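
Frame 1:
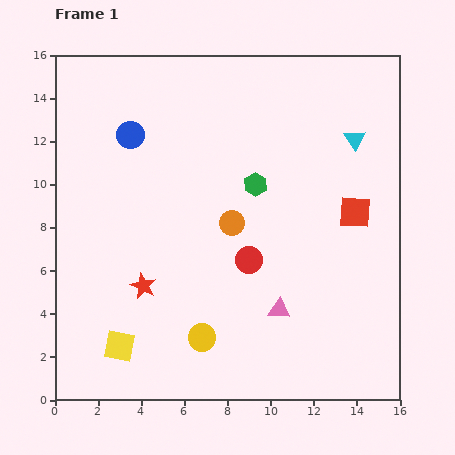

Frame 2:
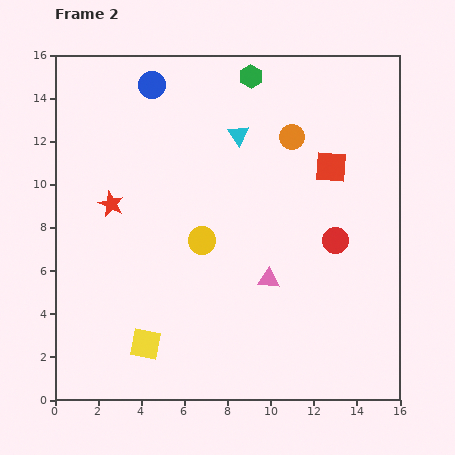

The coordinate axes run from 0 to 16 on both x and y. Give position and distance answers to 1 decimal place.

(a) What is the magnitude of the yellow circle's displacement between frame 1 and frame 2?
4.5

The yellow circle moved from (6.8, 2.9) to (6.8, 7.4), a distance of √(0.0² + 4.5²) ≈ 4.5.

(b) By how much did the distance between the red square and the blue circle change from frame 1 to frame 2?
-1.9

Distance in frame 1: 11.0. Distance in frame 2: 9.1.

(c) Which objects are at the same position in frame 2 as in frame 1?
none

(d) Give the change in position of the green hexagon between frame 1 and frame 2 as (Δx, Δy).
(-0.2, 5.0)

The green hexagon was at (9.3, 10.0) in frame 1 and (9.1, 15.0) in frame 2.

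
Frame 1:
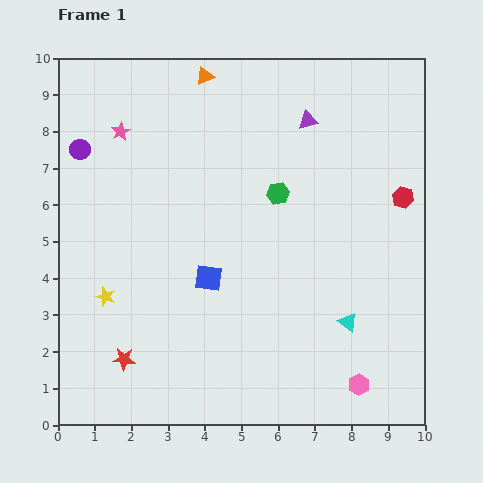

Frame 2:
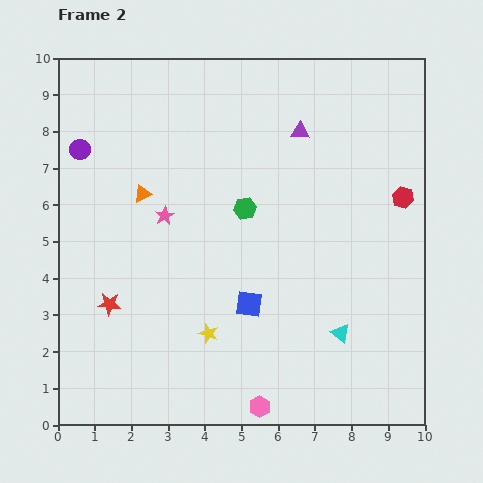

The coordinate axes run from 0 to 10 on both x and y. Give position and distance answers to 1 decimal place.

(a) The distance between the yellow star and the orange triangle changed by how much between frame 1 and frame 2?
-2.4

Distance in frame 1: 6.6. Distance in frame 2: 4.2.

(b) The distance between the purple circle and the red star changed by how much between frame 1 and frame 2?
-1.5

Distance in frame 1: 5.8. Distance in frame 2: 4.3.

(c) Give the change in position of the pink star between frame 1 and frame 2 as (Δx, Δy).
(1.2, -2.3)

The pink star was at (1.7, 8.0) in frame 1 and (2.9, 5.7) in frame 2.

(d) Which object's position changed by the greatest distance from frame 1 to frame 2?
the orange triangle

(moved 3.6; next 3.0)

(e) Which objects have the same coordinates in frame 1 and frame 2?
the red hexagon, the purple circle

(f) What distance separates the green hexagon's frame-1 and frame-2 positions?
1.0

The green hexagon moved from (6.0, 6.3) to (5.1, 5.9), a distance of √(0.9² + 0.4²) ≈ 1.0.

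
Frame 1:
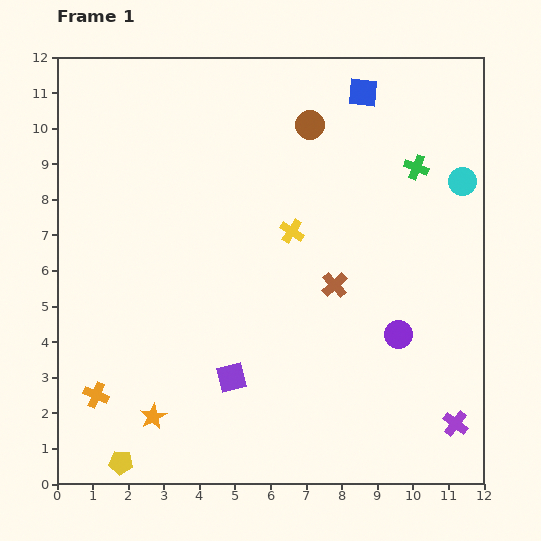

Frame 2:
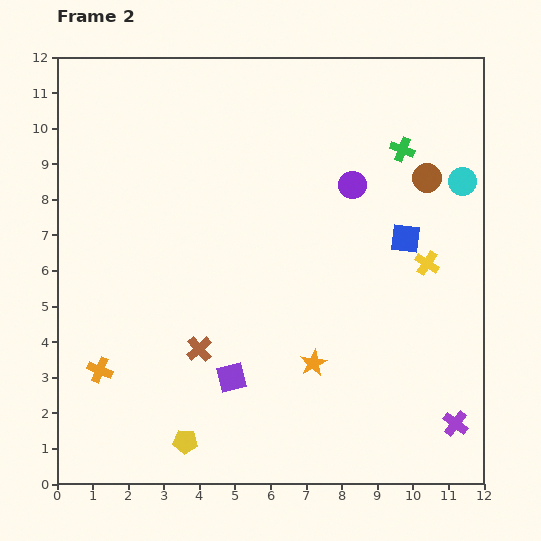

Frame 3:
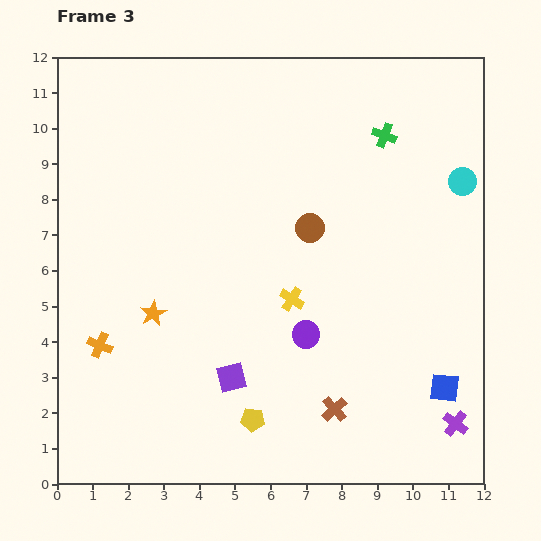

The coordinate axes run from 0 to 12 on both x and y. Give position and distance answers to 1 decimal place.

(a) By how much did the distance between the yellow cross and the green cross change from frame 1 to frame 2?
-0.6

Distance in frame 1: 3.9. Distance in frame 2: 3.3.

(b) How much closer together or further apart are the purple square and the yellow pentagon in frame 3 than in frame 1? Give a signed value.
-2.6

Distance in frame 1: 3.9. Distance in frame 3: 1.3.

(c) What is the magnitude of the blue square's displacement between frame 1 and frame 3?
8.6

The blue square moved from (8.6, 11.0) to (10.9, 2.7), a distance of √(2.3² + 8.3²) ≈ 8.6.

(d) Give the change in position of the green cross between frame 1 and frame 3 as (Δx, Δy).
(-0.9, 0.9)

The green cross was at (10.1, 8.9) in frame 1 and (9.2, 9.8) in frame 3.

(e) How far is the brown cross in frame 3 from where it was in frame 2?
4.2

The brown cross moved from (4.0, 3.8) to (7.8, 2.1), a distance of √(3.8² + 1.7²) ≈ 4.2.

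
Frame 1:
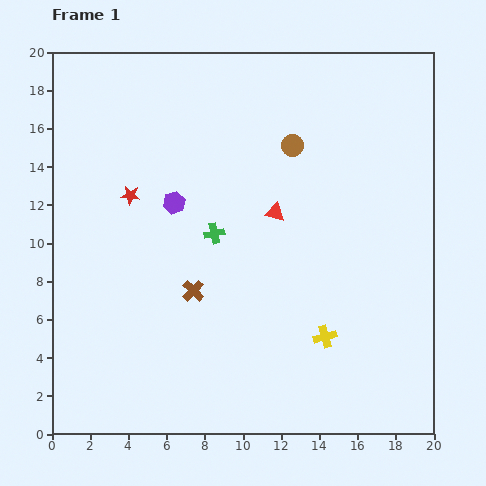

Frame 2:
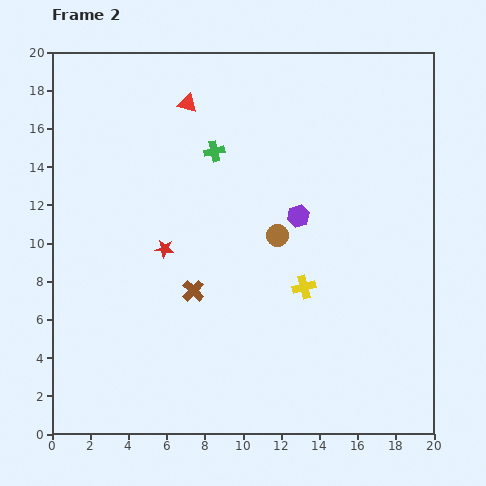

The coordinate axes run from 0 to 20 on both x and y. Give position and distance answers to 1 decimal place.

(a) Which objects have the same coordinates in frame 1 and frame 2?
the brown cross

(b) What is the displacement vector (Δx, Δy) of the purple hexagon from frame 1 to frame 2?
(6.5, -0.7)

The purple hexagon was at (6.4, 12.1) in frame 1 and (12.9, 11.4) in frame 2.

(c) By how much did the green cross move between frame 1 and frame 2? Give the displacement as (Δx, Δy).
(0.0, 4.3)

The green cross was at (8.5, 10.5) in frame 1 and (8.5, 14.8) in frame 2.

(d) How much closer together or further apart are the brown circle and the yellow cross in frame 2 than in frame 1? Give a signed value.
-7.1

Distance in frame 1: 10.1. Distance in frame 2: 3.0.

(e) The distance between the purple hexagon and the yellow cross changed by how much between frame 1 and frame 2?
-6.9

Distance in frame 1: 10.6. Distance in frame 2: 3.7.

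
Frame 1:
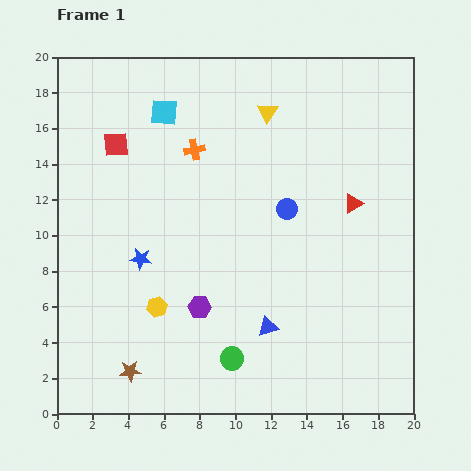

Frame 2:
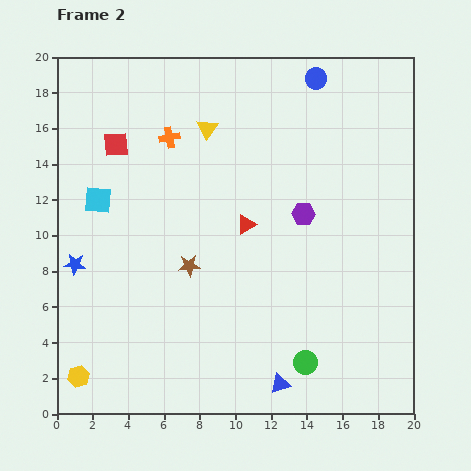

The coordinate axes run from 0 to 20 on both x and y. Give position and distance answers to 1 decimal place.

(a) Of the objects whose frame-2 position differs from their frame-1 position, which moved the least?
the orange cross

(moved 1.6)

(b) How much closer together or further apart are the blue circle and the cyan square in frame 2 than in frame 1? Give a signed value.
+5.2

Distance in frame 1: 8.8. Distance in frame 2: 14.0.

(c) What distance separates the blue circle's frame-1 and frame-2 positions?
7.5

The blue circle moved from (12.9, 11.5) to (14.5, 18.8), a distance of √(1.6² + 7.3²) ≈ 7.5.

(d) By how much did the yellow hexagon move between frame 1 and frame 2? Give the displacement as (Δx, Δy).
(-4.4, -3.9)

The yellow hexagon was at (5.6, 6.0) in frame 1 and (1.2, 2.1) in frame 2.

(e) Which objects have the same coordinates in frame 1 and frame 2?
the red square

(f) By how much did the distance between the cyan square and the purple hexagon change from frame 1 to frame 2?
+0.4

Distance in frame 1: 11.1. Distance in frame 2: 11.5.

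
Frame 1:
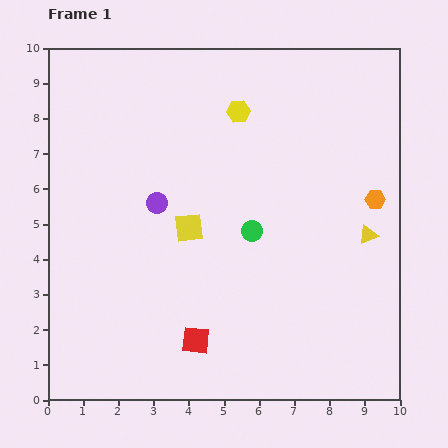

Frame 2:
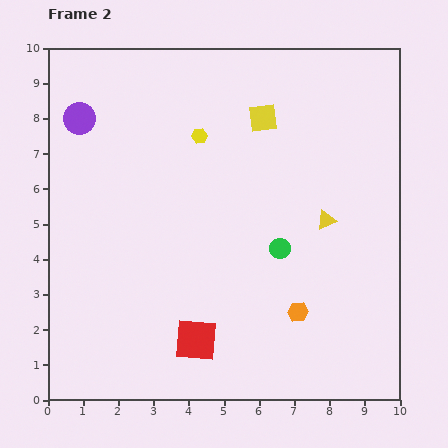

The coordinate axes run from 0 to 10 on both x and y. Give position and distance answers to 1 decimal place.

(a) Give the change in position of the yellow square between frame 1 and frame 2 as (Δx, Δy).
(2.1, 3.1)

The yellow square was at (4.0, 4.9) in frame 1 and (6.1, 8.0) in frame 2.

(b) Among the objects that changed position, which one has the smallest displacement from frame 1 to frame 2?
the green circle

(moved 0.9)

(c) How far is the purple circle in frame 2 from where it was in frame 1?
3.3

The purple circle moved from (3.1, 5.6) to (0.9, 8.0), a distance of √(2.2² + 2.4²) ≈ 3.3.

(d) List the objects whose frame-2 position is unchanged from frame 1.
the red square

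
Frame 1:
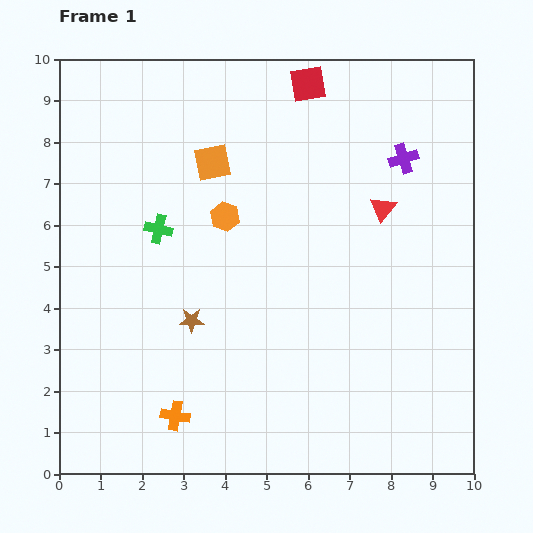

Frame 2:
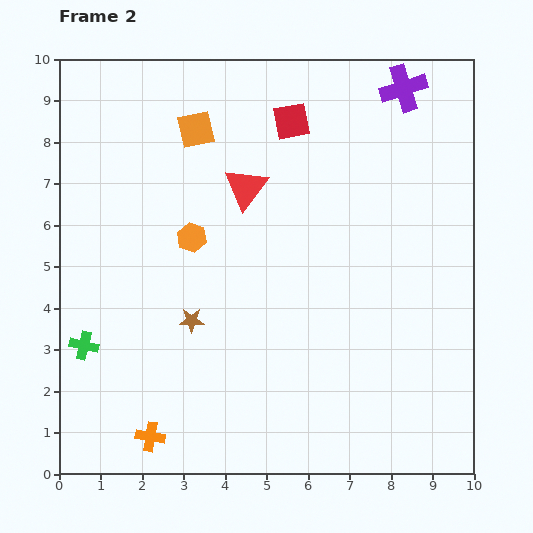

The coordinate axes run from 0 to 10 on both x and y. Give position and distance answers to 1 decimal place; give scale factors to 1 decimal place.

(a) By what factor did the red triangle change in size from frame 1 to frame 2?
1.6×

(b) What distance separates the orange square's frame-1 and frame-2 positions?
0.9

The orange square moved from (3.7, 7.5) to (3.3, 8.3), a distance of √(0.4² + 0.8²) ≈ 0.9.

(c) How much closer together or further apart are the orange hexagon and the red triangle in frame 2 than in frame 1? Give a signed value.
-2.0

Distance in frame 1: 3.8. Distance in frame 2: 1.8.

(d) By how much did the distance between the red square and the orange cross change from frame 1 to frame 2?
-0.3

Distance in frame 1: 8.6. Distance in frame 2: 8.3.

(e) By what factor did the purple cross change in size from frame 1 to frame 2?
1.6×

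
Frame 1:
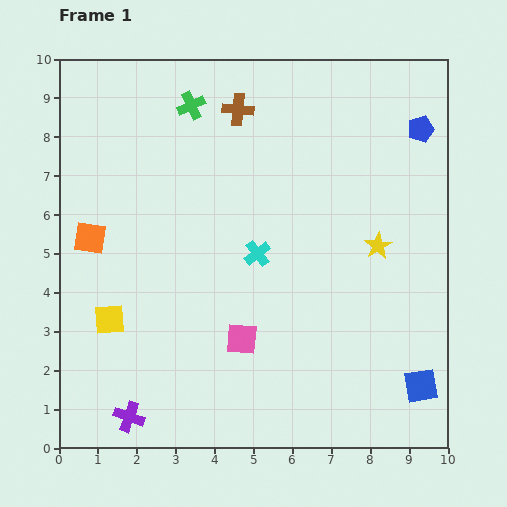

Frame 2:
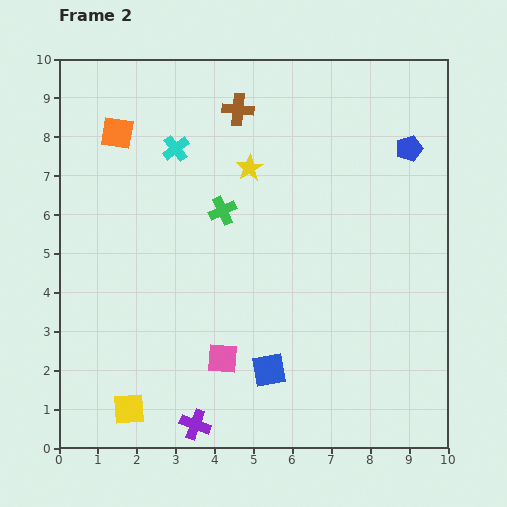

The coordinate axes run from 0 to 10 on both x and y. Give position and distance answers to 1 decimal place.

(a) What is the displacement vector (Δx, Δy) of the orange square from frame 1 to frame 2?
(0.7, 2.7)

The orange square was at (0.8, 5.4) in frame 1 and (1.5, 8.1) in frame 2.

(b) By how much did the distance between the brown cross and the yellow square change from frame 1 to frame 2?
+1.9

Distance in frame 1: 6.3. Distance in frame 2: 8.2.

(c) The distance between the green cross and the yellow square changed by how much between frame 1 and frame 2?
-0.3

Distance in frame 1: 5.9. Distance in frame 2: 5.6.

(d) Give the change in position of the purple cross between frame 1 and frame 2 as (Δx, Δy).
(1.7, -0.2)

The purple cross was at (1.8, 0.8) in frame 1 and (3.5, 0.6) in frame 2.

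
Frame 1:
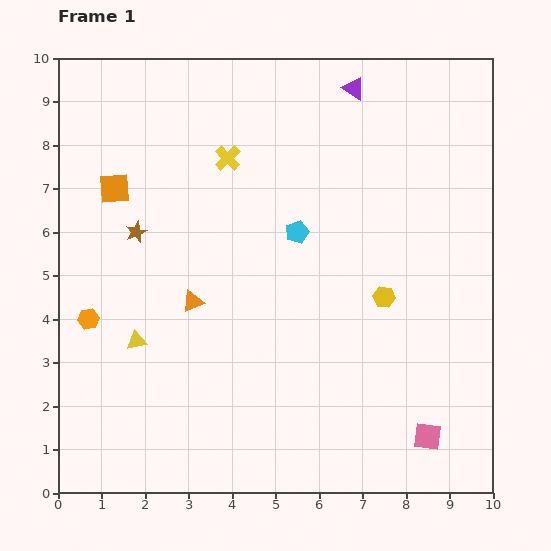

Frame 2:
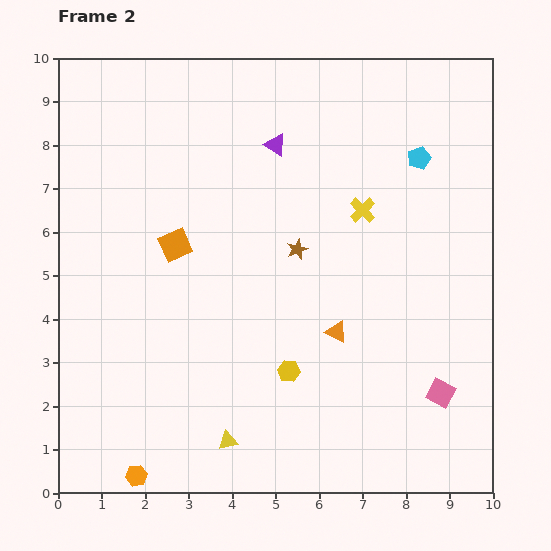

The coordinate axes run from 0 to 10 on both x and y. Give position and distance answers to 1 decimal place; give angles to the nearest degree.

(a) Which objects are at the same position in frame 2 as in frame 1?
none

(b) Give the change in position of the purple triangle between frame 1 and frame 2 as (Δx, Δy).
(-1.8, -1.3)

The purple triangle was at (6.8, 9.3) in frame 1 and (5.0, 8.0) in frame 2.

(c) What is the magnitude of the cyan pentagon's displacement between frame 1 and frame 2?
3.3

The cyan pentagon moved from (5.5, 6.0) to (8.3, 7.7), a distance of √(2.8² + 1.7²) ≈ 3.3.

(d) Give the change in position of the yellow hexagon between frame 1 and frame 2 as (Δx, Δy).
(-2.2, -1.7)

The yellow hexagon was at (7.5, 4.5) in frame 1 and (5.3, 2.8) in frame 2.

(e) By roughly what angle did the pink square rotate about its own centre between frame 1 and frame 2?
20° clockwise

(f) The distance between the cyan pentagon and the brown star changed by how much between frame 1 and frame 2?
-0.2

Distance in frame 1: 3.7. Distance in frame 2: 3.5.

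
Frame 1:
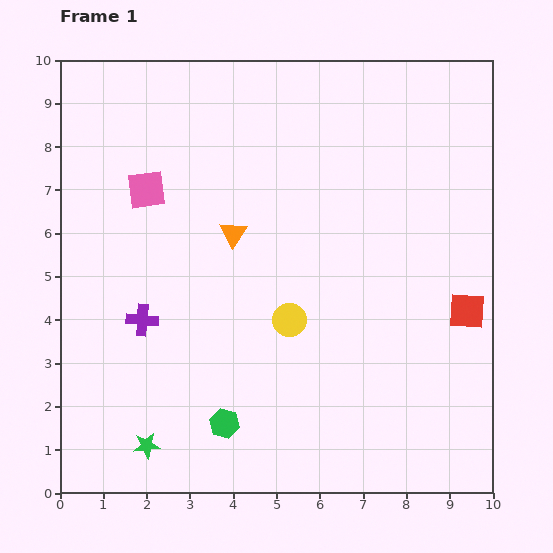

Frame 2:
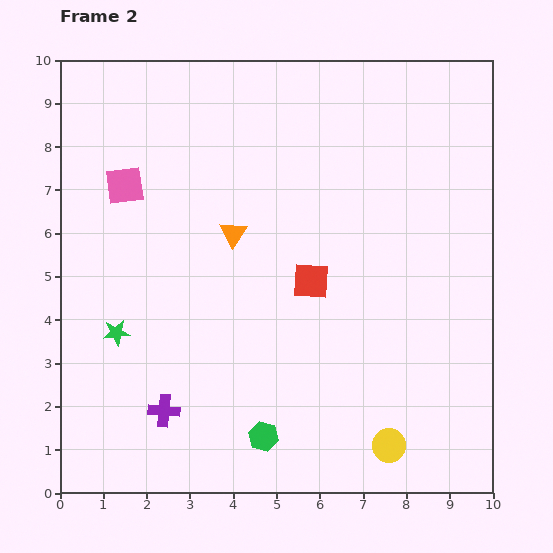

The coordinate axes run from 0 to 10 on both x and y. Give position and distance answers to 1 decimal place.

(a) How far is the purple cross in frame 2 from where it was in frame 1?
2.2

The purple cross moved from (1.9, 4.0) to (2.4, 1.9), a distance of √(0.5² + 2.1²) ≈ 2.2.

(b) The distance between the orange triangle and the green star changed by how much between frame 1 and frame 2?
-1.8

Distance in frame 1: 5.3. Distance in frame 2: 3.5.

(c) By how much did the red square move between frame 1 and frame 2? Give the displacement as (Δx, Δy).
(-3.6, 0.7)

The red square was at (9.4, 4.2) in frame 1 and (5.8, 4.9) in frame 2.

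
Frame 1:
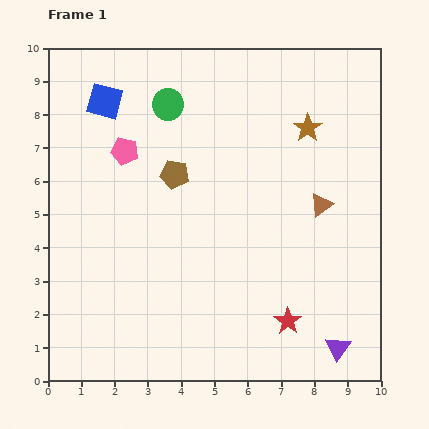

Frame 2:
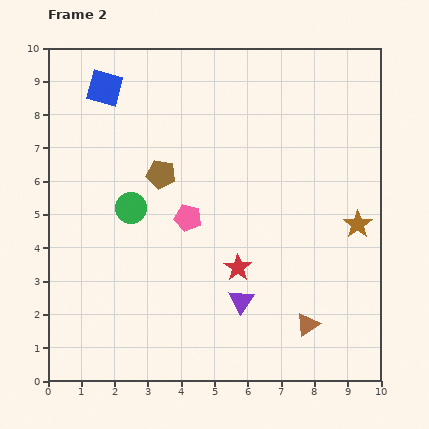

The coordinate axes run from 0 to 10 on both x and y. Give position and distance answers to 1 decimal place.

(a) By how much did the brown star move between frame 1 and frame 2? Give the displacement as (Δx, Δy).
(1.5, -2.9)

The brown star was at (7.8, 7.6) in frame 1 and (9.3, 4.7) in frame 2.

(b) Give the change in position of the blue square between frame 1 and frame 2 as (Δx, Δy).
(0.0, 0.4)

The blue square was at (1.7, 8.4) in frame 1 and (1.7, 8.8) in frame 2.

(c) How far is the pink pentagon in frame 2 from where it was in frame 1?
2.8

The pink pentagon moved from (2.3, 6.9) to (4.2, 4.9), a distance of √(1.9² + 2.0²) ≈ 2.8.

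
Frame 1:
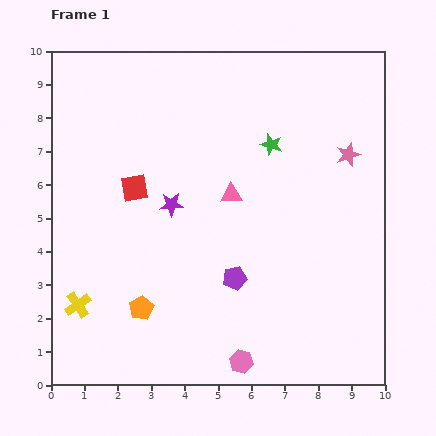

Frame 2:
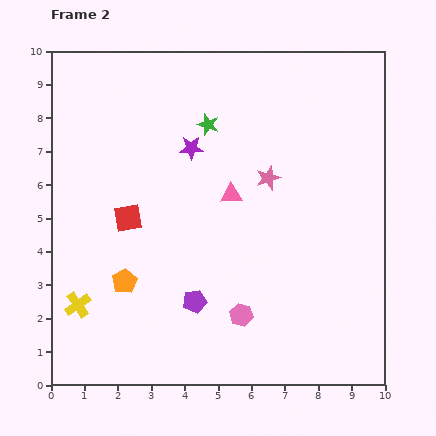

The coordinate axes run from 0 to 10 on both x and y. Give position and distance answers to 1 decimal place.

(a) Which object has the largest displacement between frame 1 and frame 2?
the pink star

(moved 2.5; next 2.0)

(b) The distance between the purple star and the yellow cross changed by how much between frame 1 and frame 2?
+1.7

Distance in frame 1: 4.1. Distance in frame 2: 5.8.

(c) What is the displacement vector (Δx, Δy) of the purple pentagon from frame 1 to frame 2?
(-1.2, -0.7)

The purple pentagon was at (5.5, 3.2) in frame 1 and (4.3, 2.5) in frame 2.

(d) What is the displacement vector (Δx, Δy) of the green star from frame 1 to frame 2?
(-1.9, 0.6)

The green star was at (6.6, 7.2) in frame 1 and (4.7, 7.8) in frame 2.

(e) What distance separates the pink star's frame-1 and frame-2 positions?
2.5

The pink star moved from (8.9, 6.9) to (6.5, 6.2), a distance of √(2.4² + 0.7²) ≈ 2.5.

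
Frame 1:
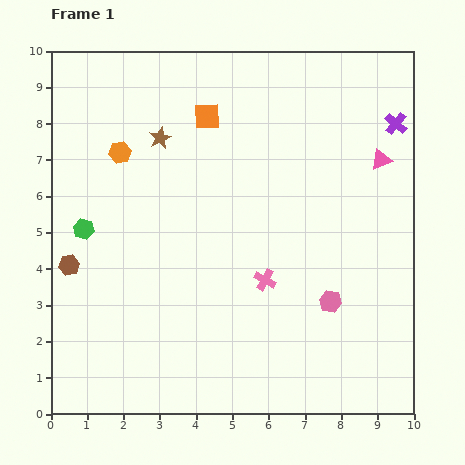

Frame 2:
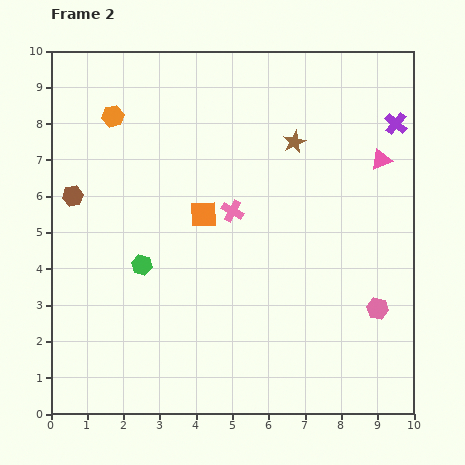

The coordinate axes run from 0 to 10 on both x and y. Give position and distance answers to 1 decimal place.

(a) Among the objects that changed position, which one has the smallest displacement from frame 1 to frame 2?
the orange hexagon

(moved 1.0)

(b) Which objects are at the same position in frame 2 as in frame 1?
the pink triangle, the purple cross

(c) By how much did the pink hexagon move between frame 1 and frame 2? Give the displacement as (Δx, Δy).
(1.3, -0.2)

The pink hexagon was at (7.7, 3.1) in frame 1 and (9.0, 2.9) in frame 2.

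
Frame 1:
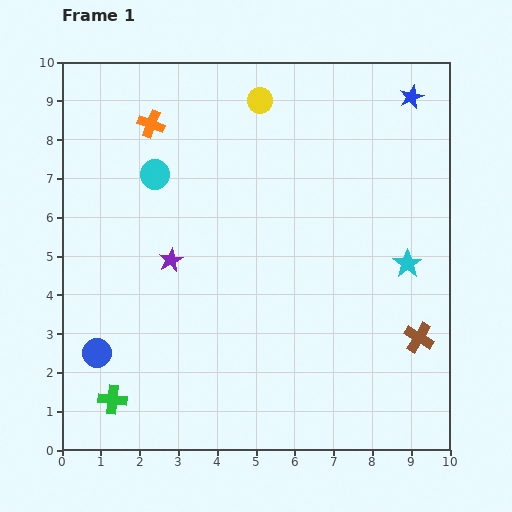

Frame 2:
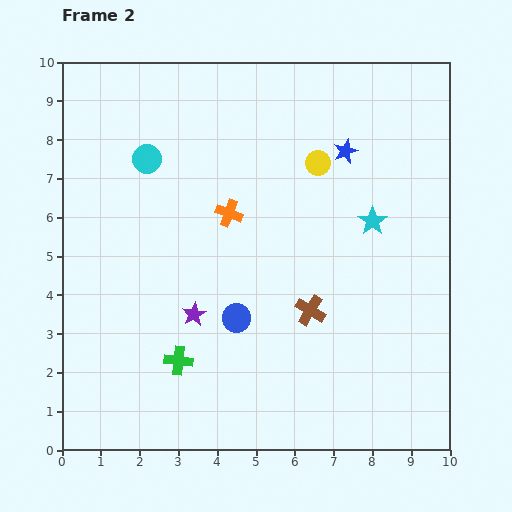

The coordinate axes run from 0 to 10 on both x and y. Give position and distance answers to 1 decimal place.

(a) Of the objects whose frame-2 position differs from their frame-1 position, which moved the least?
the cyan circle

(moved 0.4)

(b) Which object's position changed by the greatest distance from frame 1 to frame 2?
the blue circle

(moved 3.7; next 3.0)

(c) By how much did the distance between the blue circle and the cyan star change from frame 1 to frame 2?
-4.0

Distance in frame 1: 8.3. Distance in frame 2: 4.3.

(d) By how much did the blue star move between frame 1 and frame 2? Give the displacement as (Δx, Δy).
(-1.7, -1.4)

The blue star was at (9.0, 9.1) in frame 1 and (7.3, 7.7) in frame 2.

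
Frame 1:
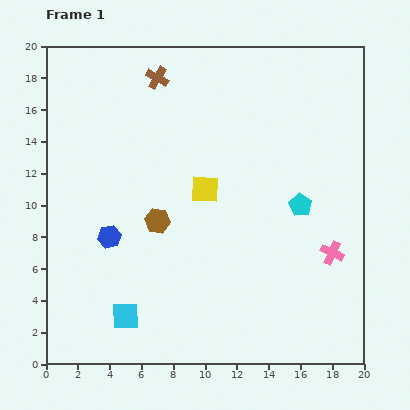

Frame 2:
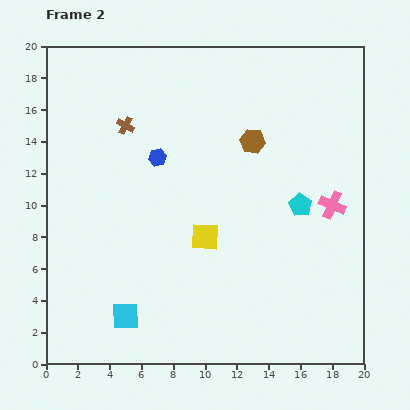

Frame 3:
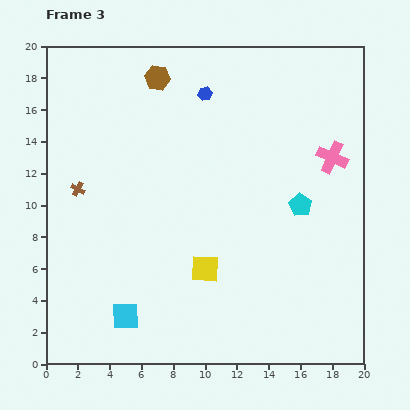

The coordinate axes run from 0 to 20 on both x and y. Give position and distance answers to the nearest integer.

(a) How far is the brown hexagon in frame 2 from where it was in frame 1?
8

The brown hexagon moved from (7, 9) to (13, 14), a distance of √(6² + 5²) ≈ 8.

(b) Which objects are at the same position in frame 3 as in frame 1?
the cyan square, the cyan pentagon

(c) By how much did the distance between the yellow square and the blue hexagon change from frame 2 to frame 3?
+5

Distance in frame 2: 6. Distance in frame 3: 11.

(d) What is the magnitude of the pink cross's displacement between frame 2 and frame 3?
3

The pink cross moved from (18, 10) to (18, 13), a distance of √(0² + 3²) ≈ 3.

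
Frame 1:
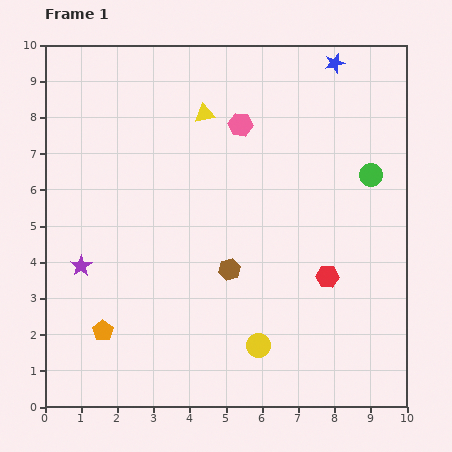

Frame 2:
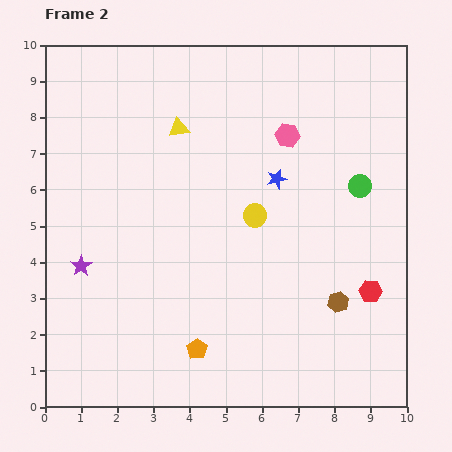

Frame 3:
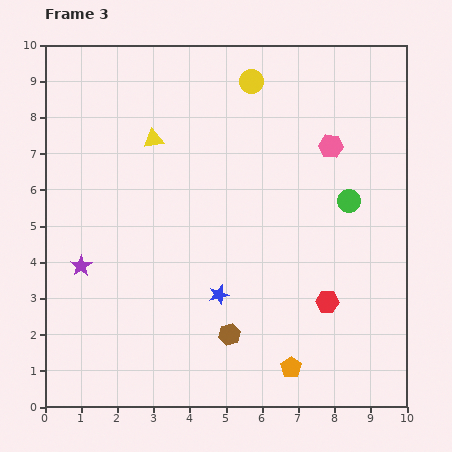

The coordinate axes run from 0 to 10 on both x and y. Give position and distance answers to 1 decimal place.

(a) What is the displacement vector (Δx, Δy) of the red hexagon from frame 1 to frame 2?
(1.2, -0.4)

The red hexagon was at (7.8, 3.6) in frame 1 and (9.0, 3.2) in frame 2.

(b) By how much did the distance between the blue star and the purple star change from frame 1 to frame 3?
-5.1

Distance in frame 1: 9.0. Distance in frame 3: 3.9.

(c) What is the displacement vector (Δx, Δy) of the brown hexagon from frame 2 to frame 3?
(-3.0, -0.9)

The brown hexagon was at (8.1, 2.9) in frame 2 and (5.1, 2.0) in frame 3.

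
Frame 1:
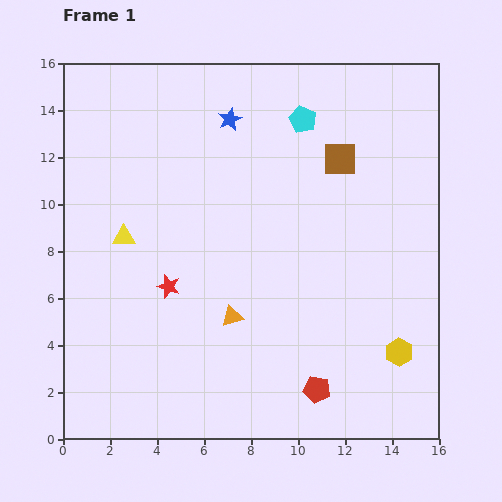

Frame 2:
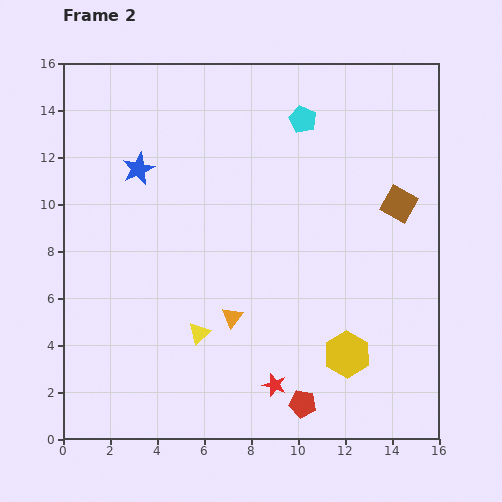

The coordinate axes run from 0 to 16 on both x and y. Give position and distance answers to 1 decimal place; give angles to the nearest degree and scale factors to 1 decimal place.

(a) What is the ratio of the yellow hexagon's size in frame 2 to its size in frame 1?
1.6×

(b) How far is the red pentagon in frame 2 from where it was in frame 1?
0.8

The red pentagon moved from (10.8, 2.1) to (10.2, 1.5), a distance of √(0.6² + 0.6²) ≈ 0.8.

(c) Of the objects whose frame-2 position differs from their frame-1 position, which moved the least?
the red pentagon

(moved 0.8)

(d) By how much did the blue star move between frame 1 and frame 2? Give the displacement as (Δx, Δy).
(-3.9, -2.1)

The blue star was at (7.1, 13.6) in frame 1 and (3.2, 11.5) in frame 2.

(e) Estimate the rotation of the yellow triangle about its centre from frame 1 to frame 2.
42° counter-clockwise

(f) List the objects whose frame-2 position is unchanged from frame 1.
the cyan pentagon, the orange triangle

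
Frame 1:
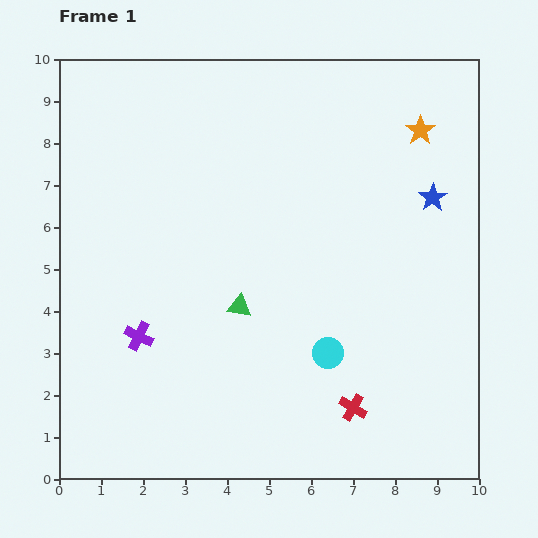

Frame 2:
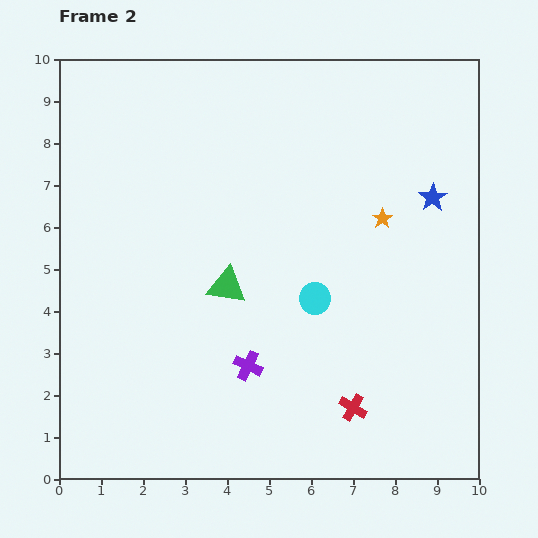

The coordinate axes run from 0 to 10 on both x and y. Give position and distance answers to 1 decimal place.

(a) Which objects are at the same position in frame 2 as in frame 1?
the red cross, the blue star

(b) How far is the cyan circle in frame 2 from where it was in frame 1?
1.3

The cyan circle moved from (6.4, 3.0) to (6.1, 4.3), a distance of √(0.3² + 1.3²) ≈ 1.3.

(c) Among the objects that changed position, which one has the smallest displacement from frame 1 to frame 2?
the green triangle

(moved 0.6)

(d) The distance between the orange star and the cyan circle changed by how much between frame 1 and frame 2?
-3.2

Distance in frame 1: 5.7. Distance in frame 2: 2.5.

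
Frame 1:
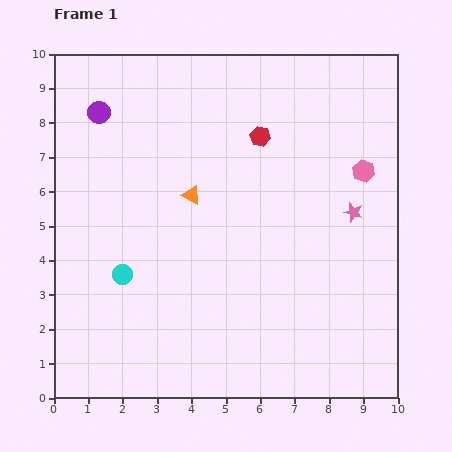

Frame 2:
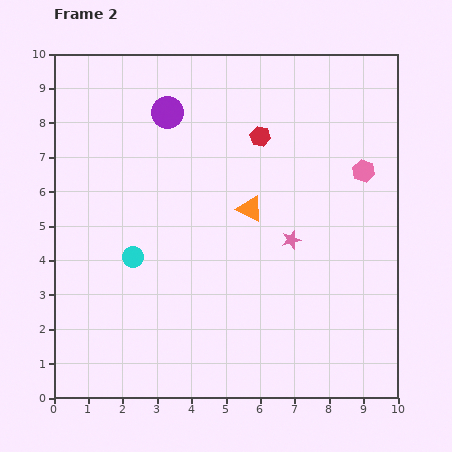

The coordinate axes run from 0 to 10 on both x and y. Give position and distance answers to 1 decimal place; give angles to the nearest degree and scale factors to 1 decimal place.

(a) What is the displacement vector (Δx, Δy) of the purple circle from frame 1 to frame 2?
(2.0, 0.0)

The purple circle was at (1.3, 8.3) in frame 1 and (3.3, 8.3) in frame 2.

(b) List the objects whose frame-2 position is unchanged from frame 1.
the pink hexagon, the red hexagon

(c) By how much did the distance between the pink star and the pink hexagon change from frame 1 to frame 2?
+1.7

Distance in frame 1: 1.2. Distance in frame 2: 2.9.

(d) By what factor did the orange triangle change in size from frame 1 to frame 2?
1.4×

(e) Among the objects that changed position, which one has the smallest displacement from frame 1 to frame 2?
the cyan circle

(moved 0.6)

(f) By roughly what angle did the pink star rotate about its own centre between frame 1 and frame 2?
30° counter-clockwise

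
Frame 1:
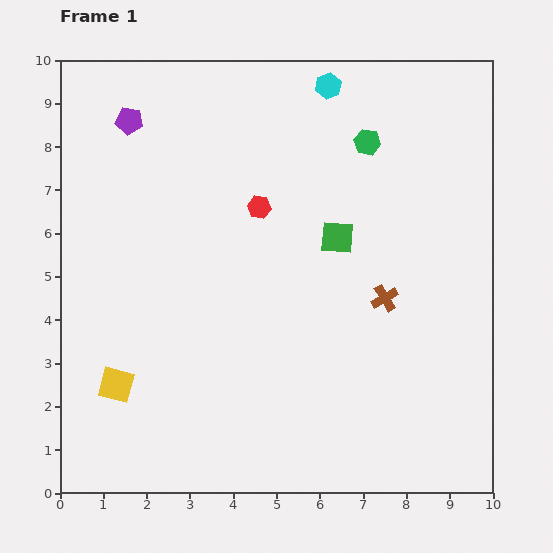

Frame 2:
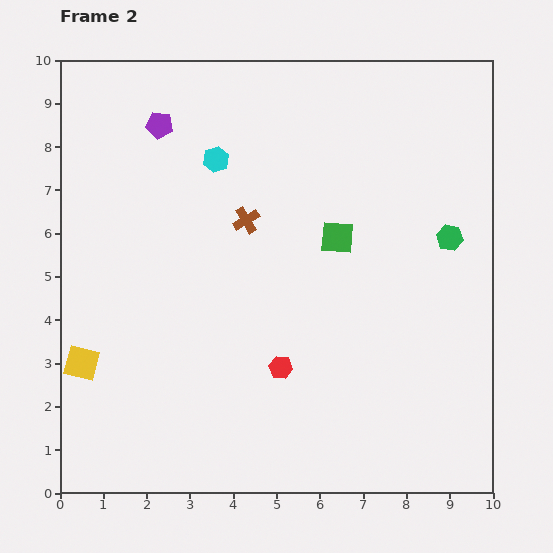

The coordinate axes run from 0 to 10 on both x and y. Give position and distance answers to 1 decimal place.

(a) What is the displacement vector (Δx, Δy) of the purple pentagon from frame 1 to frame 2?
(0.7, -0.1)

The purple pentagon was at (1.6, 8.6) in frame 1 and (2.3, 8.5) in frame 2.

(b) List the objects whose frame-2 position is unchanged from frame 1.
the green square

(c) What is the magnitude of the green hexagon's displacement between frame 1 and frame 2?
2.9

The green hexagon moved from (7.1, 8.1) to (9.0, 5.9), a distance of √(1.9² + 2.2²) ≈ 2.9.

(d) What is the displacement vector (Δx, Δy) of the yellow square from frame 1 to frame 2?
(-0.8, 0.5)

The yellow square was at (1.3, 2.5) in frame 1 and (0.5, 3.0) in frame 2.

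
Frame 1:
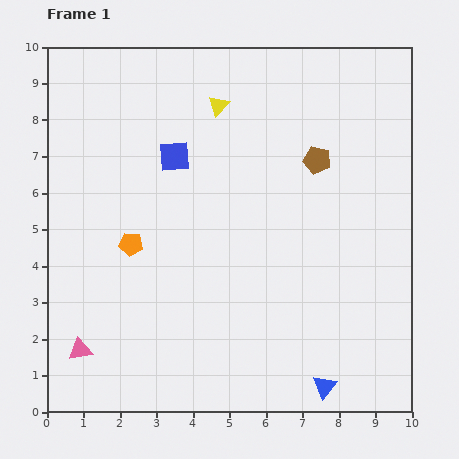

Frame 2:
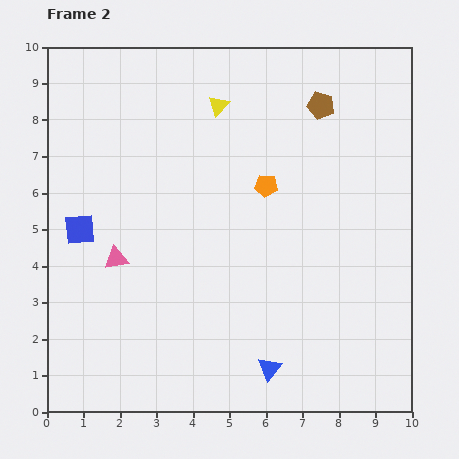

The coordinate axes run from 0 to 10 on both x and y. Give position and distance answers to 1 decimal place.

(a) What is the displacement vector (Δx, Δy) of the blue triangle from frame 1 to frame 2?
(-1.5, 0.5)

The blue triangle was at (7.6, 0.7) in frame 1 and (6.1, 1.2) in frame 2.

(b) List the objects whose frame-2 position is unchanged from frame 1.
the yellow triangle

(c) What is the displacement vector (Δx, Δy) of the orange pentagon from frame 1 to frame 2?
(3.7, 1.6)

The orange pentagon was at (2.3, 4.6) in frame 1 and (6.0, 6.2) in frame 2.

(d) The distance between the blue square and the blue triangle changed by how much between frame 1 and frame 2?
-1.1

Distance in frame 1: 7.5. Distance in frame 2: 6.4.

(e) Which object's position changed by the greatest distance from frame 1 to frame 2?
the orange pentagon

(moved 4.0; next 3.3)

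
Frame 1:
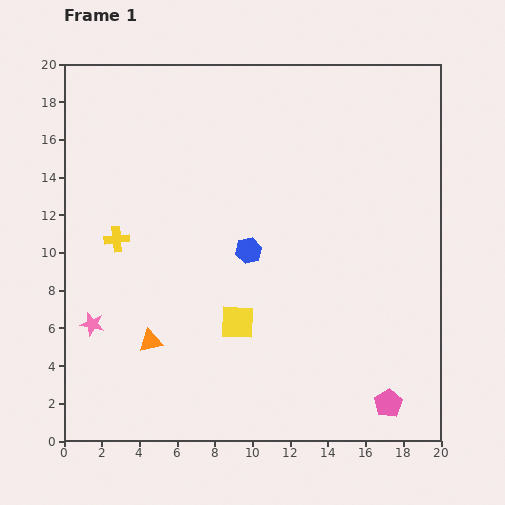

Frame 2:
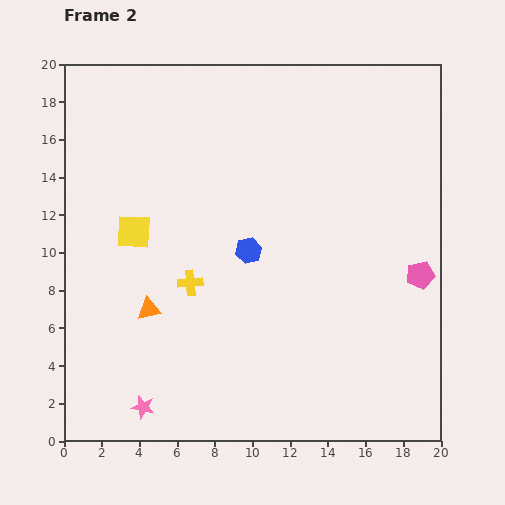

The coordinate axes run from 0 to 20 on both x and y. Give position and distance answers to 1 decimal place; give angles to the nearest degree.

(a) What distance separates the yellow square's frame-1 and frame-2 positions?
7.3

The yellow square moved from (9.2, 6.3) to (3.7, 11.1), a distance of √(5.5² + 4.8²) ≈ 7.3.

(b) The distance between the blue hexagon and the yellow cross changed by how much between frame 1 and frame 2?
-3.5

Distance in frame 1: 7.0. Distance in frame 2: 3.5.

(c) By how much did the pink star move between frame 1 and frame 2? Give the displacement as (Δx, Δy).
(2.7, -4.4)

The pink star was at (1.5, 6.2) in frame 1 and (4.2, 1.8) in frame 2.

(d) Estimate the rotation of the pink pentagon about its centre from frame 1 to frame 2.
18° clockwise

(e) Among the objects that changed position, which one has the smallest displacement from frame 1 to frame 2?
the orange triangle

(moved 1.7)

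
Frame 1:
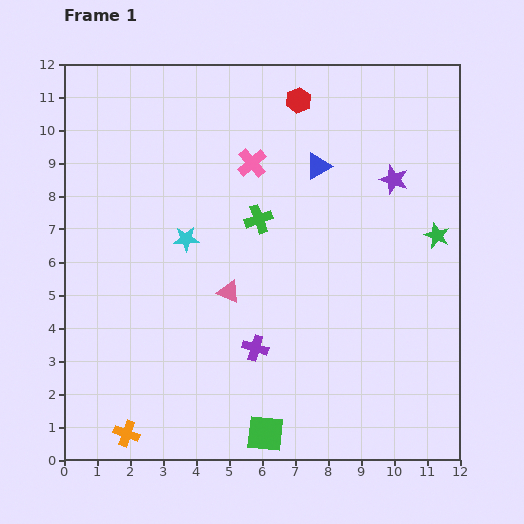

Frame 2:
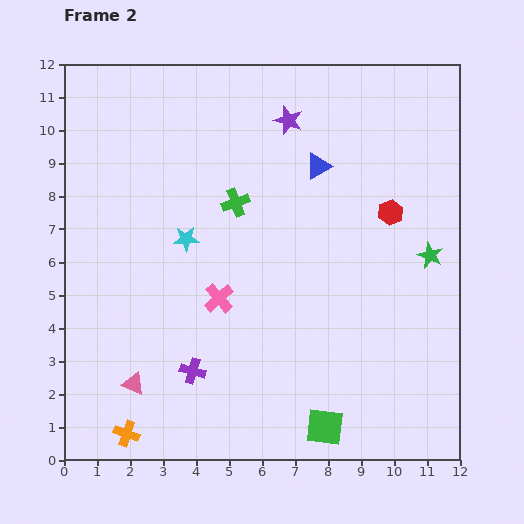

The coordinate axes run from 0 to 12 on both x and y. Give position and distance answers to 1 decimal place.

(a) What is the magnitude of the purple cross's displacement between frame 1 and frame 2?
2.0

The purple cross moved from (5.8, 3.4) to (3.9, 2.7), a distance of √(1.9² + 0.7²) ≈ 2.0.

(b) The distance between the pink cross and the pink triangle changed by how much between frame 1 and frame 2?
-0.3

Distance in frame 1: 4.0. Distance in frame 2: 3.7.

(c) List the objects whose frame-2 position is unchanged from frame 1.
the orange cross, the cyan star, the blue triangle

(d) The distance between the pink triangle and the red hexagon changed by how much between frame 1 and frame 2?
+3.2

Distance in frame 1: 6.2. Distance in frame 2: 9.4.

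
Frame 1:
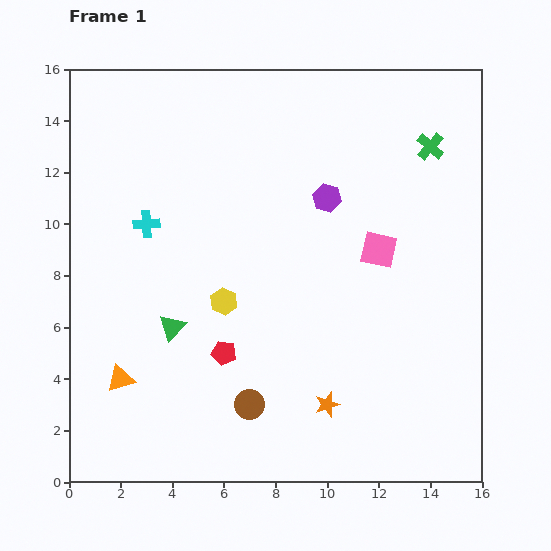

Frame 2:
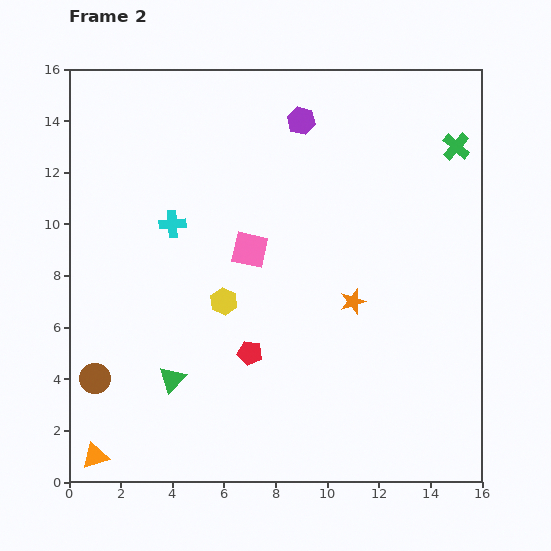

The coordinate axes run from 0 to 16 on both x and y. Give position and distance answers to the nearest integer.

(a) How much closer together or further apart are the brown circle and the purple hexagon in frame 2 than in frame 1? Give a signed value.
+4

Distance in frame 1: 9. Distance in frame 2: 13.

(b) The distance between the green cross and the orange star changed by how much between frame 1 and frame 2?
-4

Distance in frame 1: 11. Distance in frame 2: 7.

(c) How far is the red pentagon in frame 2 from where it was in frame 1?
1

The red pentagon moved from (6, 5) to (7, 5), a distance of √(1² + 0²) ≈ 1.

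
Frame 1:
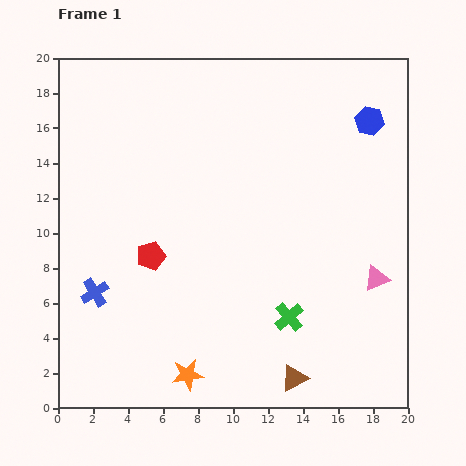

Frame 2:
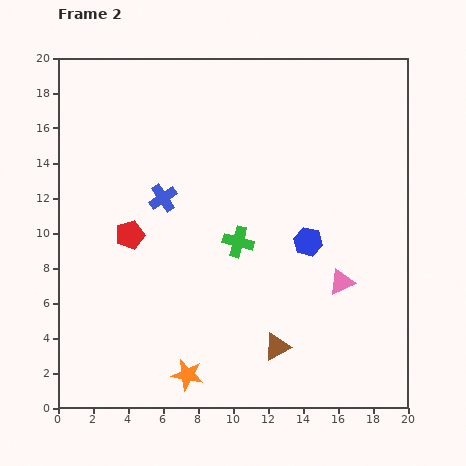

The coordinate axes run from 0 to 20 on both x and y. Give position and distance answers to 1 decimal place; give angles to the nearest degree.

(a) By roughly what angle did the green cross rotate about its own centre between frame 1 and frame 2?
34° counter-clockwise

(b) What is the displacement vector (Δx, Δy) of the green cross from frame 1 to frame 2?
(-2.9, 4.3)

The green cross was at (13.2, 5.2) in frame 1 and (10.3, 9.5) in frame 2.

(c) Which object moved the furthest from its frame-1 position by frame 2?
the blue hexagon

(moved 7.7; next 6.7)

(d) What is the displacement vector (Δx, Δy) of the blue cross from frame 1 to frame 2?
(3.9, 5.4)

The blue cross was at (2.1, 6.6) in frame 1 and (6.0, 12.0) in frame 2.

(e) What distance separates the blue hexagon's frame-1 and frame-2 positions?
7.7

The blue hexagon moved from (17.8, 16.4) to (14.3, 9.5), a distance of √(3.5² + 6.9²) ≈ 7.7.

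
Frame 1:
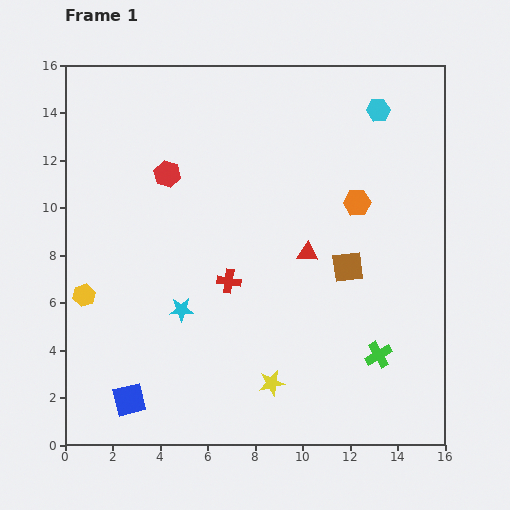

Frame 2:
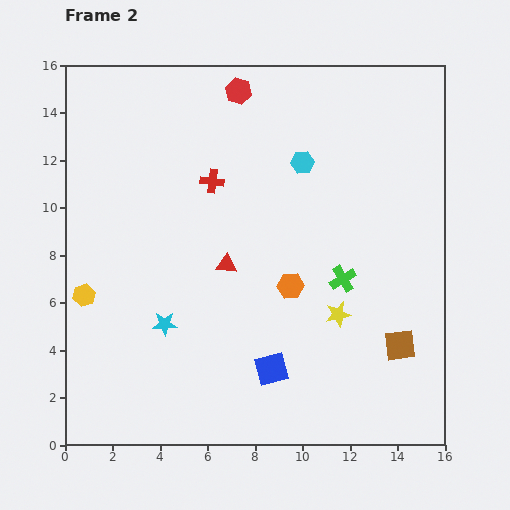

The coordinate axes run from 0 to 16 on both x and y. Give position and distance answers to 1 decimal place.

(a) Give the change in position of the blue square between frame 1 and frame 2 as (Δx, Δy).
(6.0, 1.3)

The blue square was at (2.7, 1.9) in frame 1 and (8.7, 3.2) in frame 2.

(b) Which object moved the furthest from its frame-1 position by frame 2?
the blue square

(moved 6.1; next 4.6)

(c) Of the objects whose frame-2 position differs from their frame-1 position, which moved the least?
the cyan star

(moved 0.9)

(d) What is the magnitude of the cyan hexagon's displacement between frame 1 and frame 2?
3.9

The cyan hexagon moved from (13.2, 14.1) to (10.0, 11.9), a distance of √(3.2² + 2.2²) ≈ 3.9.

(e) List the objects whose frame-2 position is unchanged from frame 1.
the yellow hexagon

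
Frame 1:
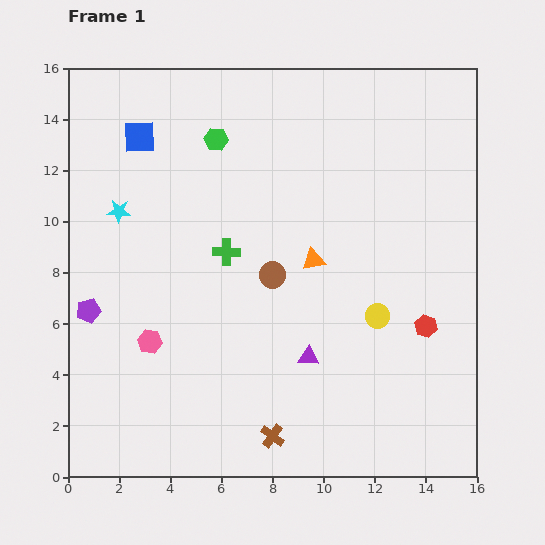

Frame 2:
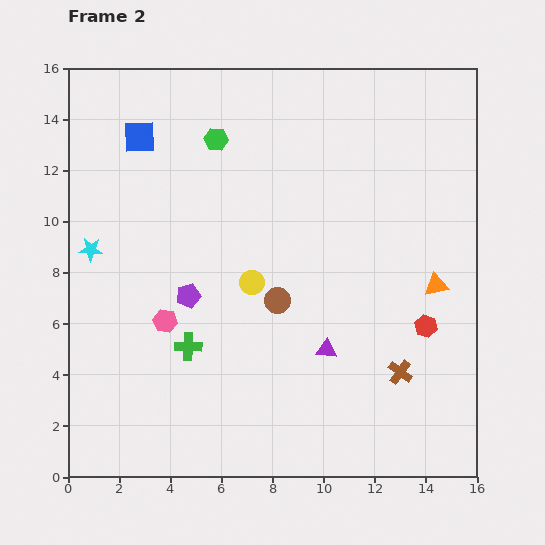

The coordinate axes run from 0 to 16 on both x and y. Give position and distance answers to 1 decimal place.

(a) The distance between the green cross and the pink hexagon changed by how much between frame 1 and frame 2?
-3.3

Distance in frame 1: 4.6. Distance in frame 2: 1.3.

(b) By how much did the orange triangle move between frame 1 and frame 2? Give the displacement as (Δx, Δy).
(4.8, -1.0)

The orange triangle was at (9.6, 8.5) in frame 1 and (14.4, 7.5) in frame 2.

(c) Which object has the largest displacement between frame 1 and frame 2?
the brown cross

(moved 5.6; next 5.1)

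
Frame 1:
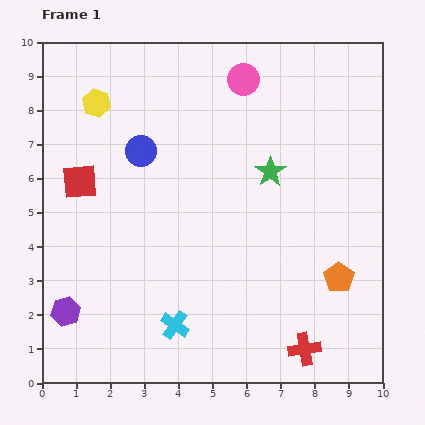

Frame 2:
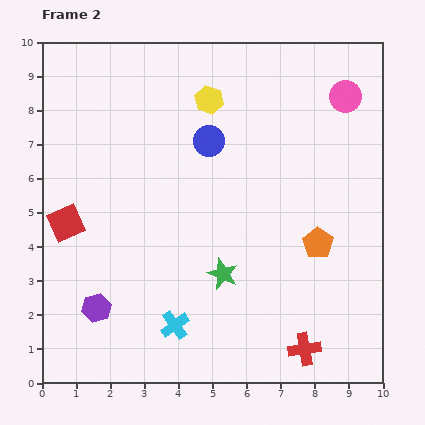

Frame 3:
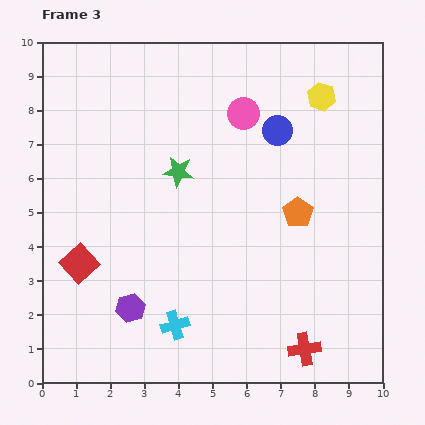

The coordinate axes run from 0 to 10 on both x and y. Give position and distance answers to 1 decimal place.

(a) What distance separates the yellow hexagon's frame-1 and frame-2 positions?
3.3

The yellow hexagon moved from (1.6, 8.2) to (4.9, 8.3), a distance of √(3.3² + 0.1²) ≈ 3.3.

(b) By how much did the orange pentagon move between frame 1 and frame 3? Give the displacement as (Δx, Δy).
(-1.2, 1.9)

The orange pentagon was at (8.7, 3.1) in frame 1 and (7.5, 5.0) in frame 3.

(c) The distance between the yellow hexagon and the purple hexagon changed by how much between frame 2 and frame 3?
+1.5

Distance in frame 2: 6.9. Distance in frame 3: 8.4.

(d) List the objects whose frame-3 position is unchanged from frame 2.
the red cross, the cyan cross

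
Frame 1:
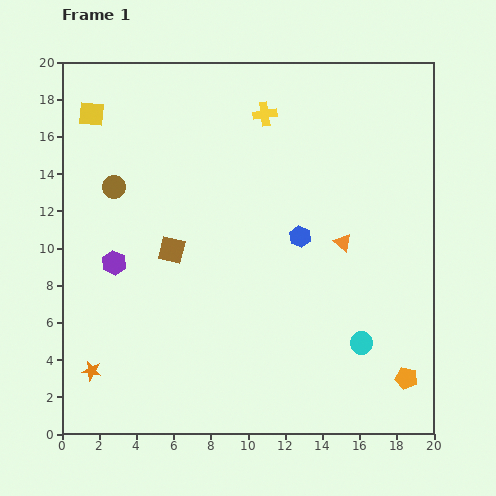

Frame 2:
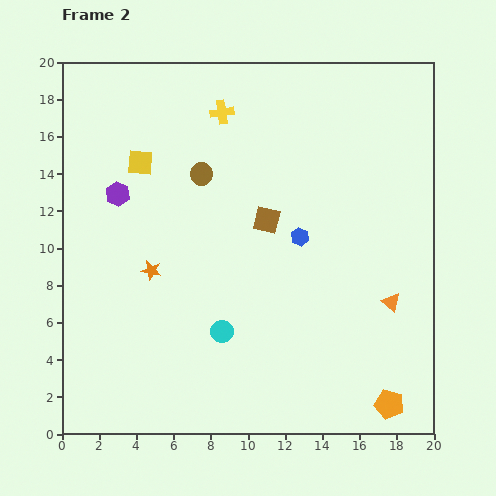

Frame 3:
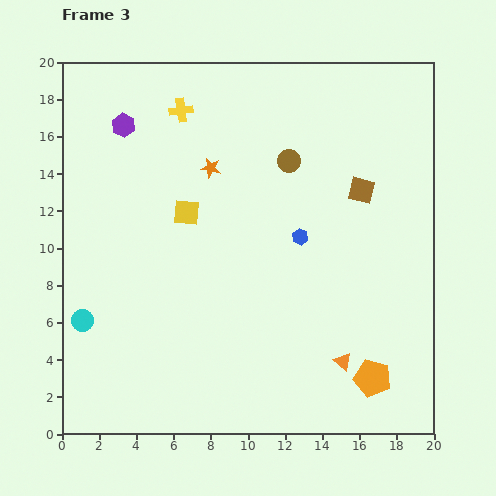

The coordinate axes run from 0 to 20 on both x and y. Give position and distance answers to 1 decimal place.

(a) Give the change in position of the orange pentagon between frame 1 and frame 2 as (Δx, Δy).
(-0.9, -1.4)

The orange pentagon was at (18.5, 3.0) in frame 1 and (17.6, 1.6) in frame 2.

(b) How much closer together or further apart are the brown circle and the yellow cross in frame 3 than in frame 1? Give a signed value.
-2.6

Distance in frame 1: 9.0. Distance in frame 3: 6.4.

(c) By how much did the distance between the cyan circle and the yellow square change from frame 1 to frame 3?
-10.9

Distance in frame 1: 19.0. Distance in frame 3: 8.1.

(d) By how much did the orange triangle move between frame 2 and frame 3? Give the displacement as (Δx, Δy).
(-2.6, -3.2)

The orange triangle was at (17.7, 7.1) in frame 2 and (15.1, 3.9) in frame 3.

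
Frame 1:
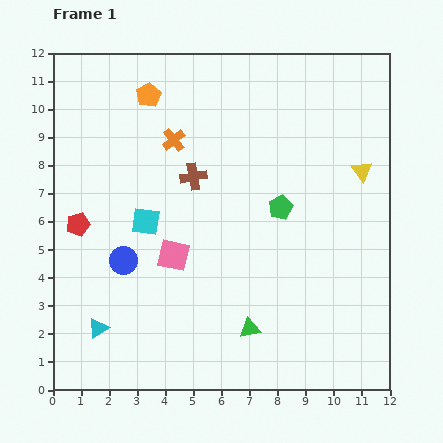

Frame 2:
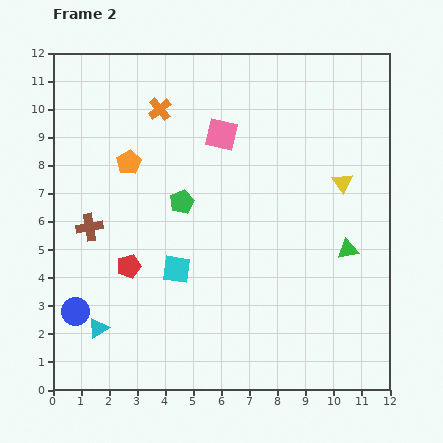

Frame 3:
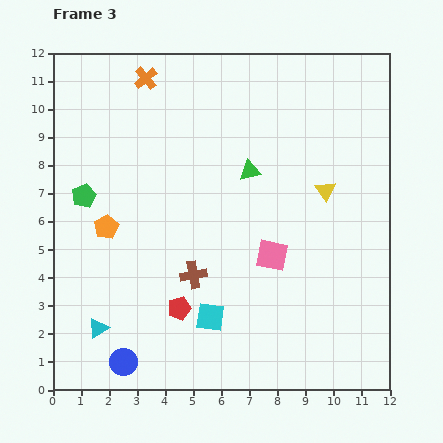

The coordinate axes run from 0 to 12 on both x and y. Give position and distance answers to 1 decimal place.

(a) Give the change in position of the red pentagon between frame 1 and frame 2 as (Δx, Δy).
(1.8, -1.5)

The red pentagon was at (0.9, 5.9) in frame 1 and (2.7, 4.4) in frame 2.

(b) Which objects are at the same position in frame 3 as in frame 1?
the cyan triangle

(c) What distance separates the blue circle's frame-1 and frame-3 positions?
3.6

The blue circle moved from (2.5, 4.6) to (2.5, 1.0), a distance of √(0.0² + 3.6²) ≈ 3.6.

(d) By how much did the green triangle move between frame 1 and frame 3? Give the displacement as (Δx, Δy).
(0.0, 5.6)

The green triangle was at (7.0, 2.2) in frame 1 and (7.0, 7.8) in frame 3.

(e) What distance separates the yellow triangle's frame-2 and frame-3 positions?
0.7

The yellow triangle moved from (10.3, 7.4) to (9.7, 7.1), a distance of √(0.6² + 0.3²) ≈ 0.7.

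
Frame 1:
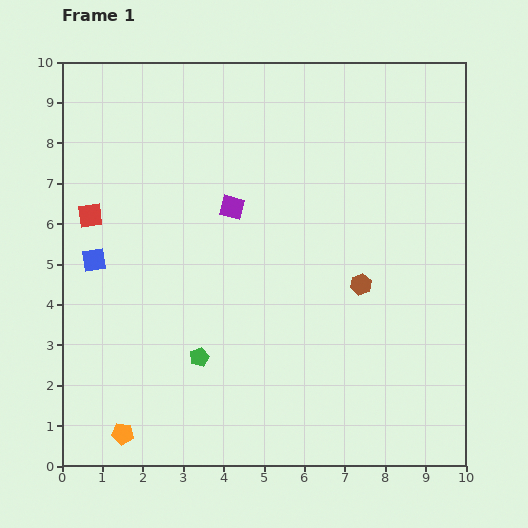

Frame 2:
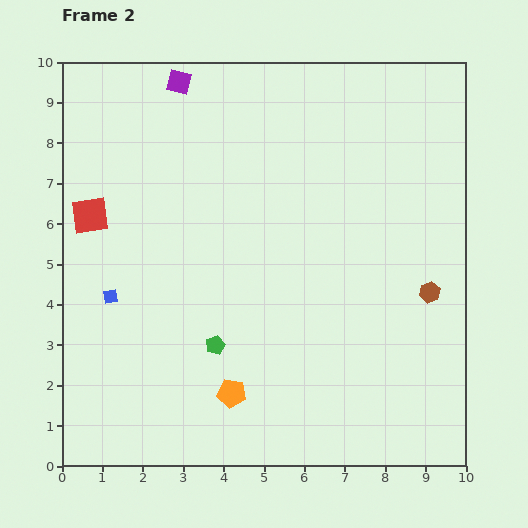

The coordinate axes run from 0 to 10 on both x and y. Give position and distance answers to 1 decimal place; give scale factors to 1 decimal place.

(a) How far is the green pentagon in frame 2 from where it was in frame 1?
0.5

The green pentagon moved from (3.4, 2.7) to (3.8, 3.0), a distance of √(0.4² + 0.3²) ≈ 0.5.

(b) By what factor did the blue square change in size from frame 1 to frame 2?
0.6×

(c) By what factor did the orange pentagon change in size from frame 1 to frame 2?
1.3×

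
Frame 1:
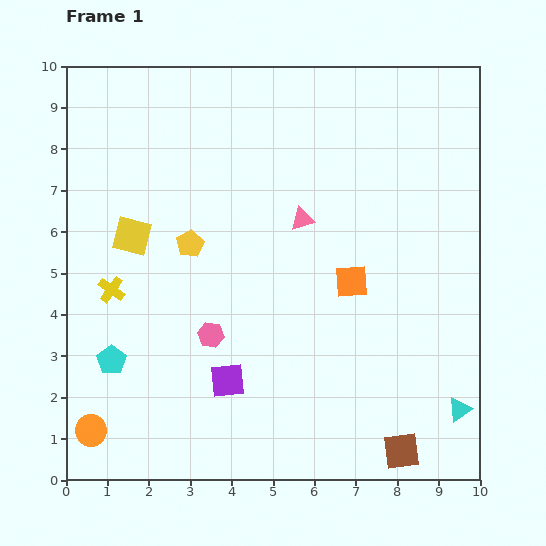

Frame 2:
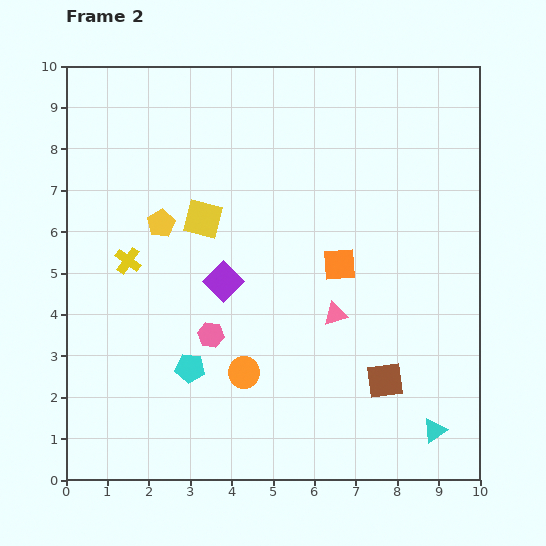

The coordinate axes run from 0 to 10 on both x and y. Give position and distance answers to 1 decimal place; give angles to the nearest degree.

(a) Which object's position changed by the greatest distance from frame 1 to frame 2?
the orange circle

(moved 4.0; next 2.4)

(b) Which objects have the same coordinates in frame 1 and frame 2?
the pink hexagon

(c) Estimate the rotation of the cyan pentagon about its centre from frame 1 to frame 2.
31° counter-clockwise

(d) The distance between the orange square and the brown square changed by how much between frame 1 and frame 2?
-1.3

Distance in frame 1: 4.3. Distance in frame 2: 3.0.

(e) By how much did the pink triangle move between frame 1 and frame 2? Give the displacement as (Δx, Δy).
(0.8, -2.3)

The pink triangle was at (5.7, 6.3) in frame 1 and (6.5, 4.0) in frame 2.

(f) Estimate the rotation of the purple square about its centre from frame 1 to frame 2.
38° counter-clockwise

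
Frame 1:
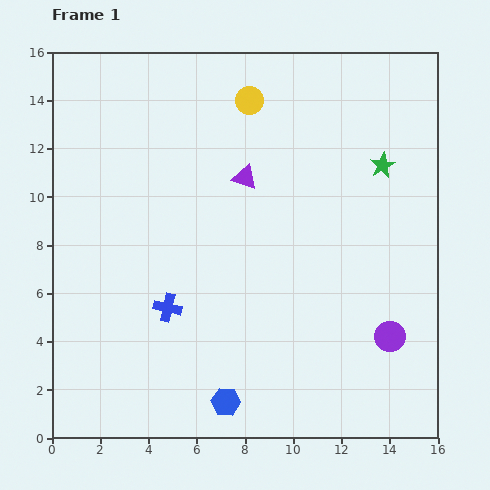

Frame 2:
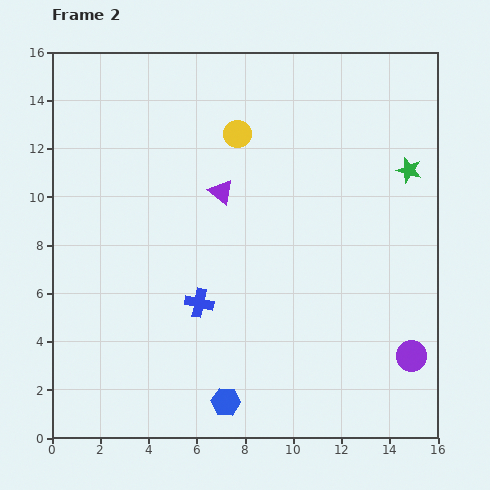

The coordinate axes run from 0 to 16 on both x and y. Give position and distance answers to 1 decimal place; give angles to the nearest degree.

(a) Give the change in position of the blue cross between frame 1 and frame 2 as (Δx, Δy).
(1.3, 0.2)

The blue cross was at (4.8, 5.4) in frame 1 and (6.1, 5.6) in frame 2.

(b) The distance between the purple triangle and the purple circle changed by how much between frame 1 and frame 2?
+1.5

Distance in frame 1: 8.9. Distance in frame 2: 10.4.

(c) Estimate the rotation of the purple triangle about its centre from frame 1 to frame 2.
21° clockwise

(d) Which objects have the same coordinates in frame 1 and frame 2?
the blue hexagon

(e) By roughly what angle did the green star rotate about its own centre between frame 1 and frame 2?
29° counter-clockwise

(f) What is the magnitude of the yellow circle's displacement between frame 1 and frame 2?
1.5

The yellow circle moved from (8.2, 14.0) to (7.7, 12.6), a distance of √(0.5² + 1.4²) ≈ 1.5.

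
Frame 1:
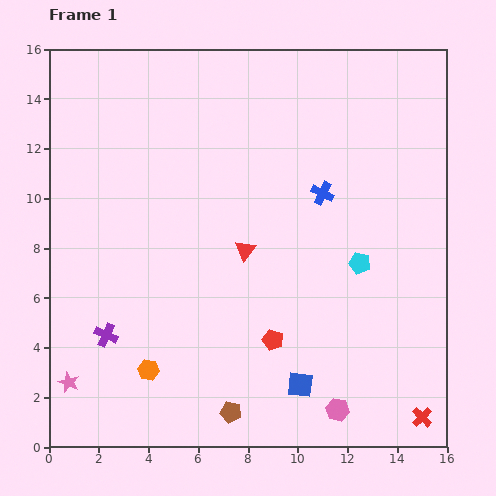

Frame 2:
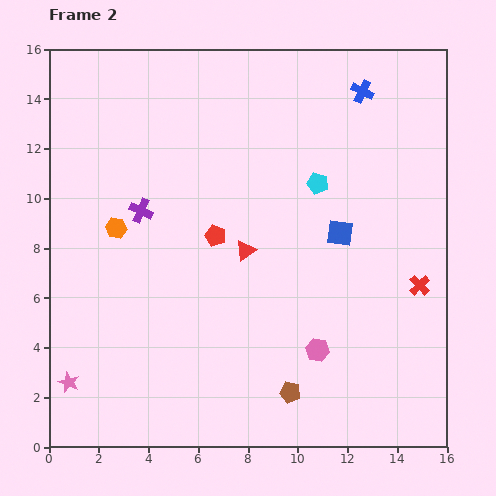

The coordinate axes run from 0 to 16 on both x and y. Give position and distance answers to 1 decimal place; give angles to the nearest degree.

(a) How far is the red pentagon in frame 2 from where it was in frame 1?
4.8

The red pentagon moved from (9.0, 4.3) to (6.7, 8.5), a distance of √(2.3² + 4.2²) ≈ 4.8.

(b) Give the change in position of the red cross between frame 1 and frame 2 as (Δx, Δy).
(-0.1, 5.3)

The red cross was at (15.0, 1.2) in frame 1 and (14.9, 6.5) in frame 2.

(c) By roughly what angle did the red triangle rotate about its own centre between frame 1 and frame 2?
17° clockwise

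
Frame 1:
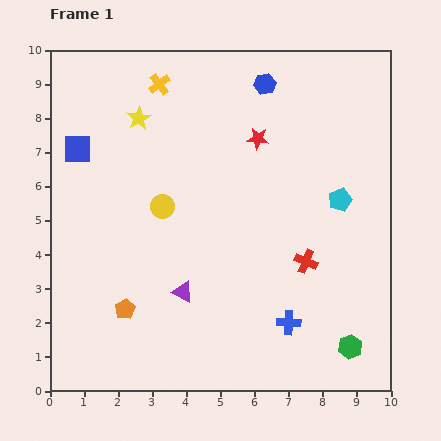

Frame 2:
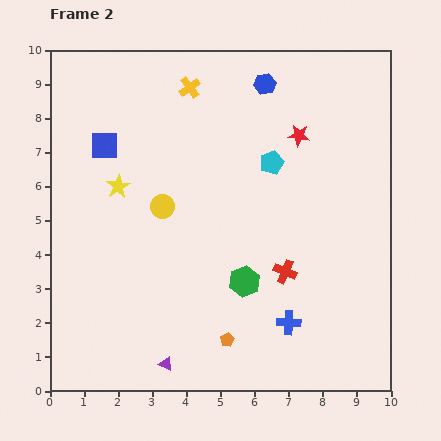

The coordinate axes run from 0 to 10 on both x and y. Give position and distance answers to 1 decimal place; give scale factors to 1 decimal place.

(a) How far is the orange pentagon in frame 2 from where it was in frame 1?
3.1

The orange pentagon moved from (2.2, 2.4) to (5.2, 1.5), a distance of √(3.0² + 0.9²) ≈ 3.1.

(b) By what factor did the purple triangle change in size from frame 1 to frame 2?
0.6×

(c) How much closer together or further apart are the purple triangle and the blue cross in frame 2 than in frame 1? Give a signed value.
+0.6

Distance in frame 1: 3.2. Distance in frame 2: 3.8.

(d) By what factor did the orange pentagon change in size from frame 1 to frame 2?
0.7×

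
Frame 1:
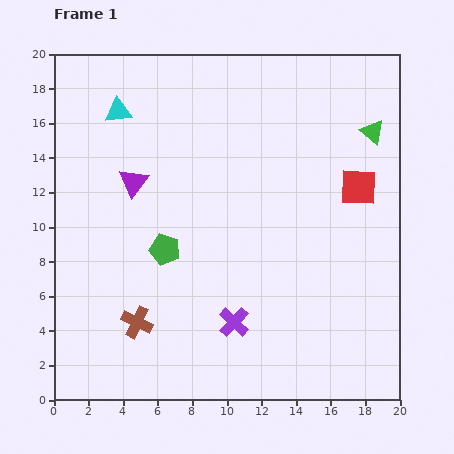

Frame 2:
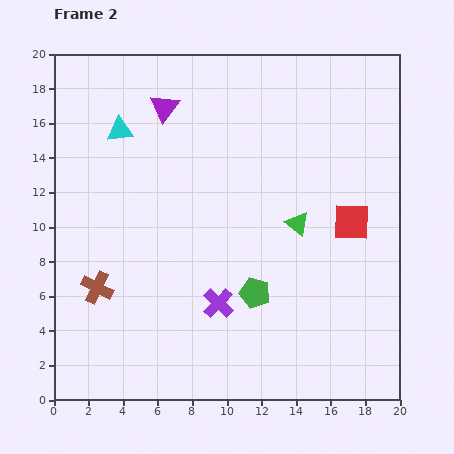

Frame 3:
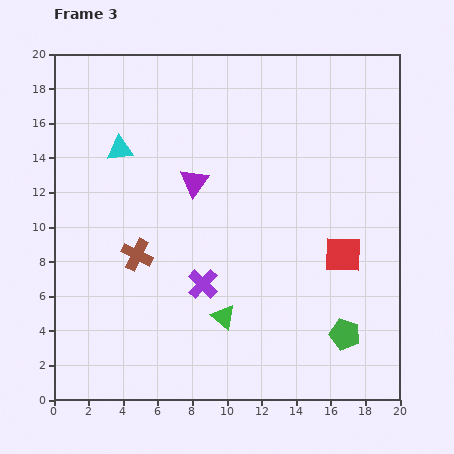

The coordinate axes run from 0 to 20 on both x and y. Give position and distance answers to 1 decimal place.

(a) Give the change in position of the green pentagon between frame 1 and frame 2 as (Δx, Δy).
(5.2, -2.5)

The green pentagon was at (6.4, 8.7) in frame 1 and (11.6, 6.2) in frame 2.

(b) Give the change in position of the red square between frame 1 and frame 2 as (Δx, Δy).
(-0.4, -2.0)

The red square was at (17.6, 12.3) in frame 1 and (17.2, 10.3) in frame 2.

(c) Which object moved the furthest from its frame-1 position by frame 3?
the green triangle

(moved 13.7; next 11.5)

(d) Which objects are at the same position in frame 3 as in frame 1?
none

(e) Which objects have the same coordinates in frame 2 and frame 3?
none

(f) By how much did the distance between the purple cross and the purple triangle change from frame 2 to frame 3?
-5.8

Distance in frame 2: 11.7. Distance in frame 3: 5.9.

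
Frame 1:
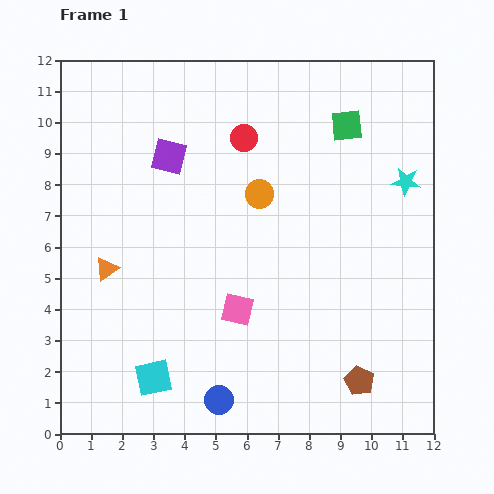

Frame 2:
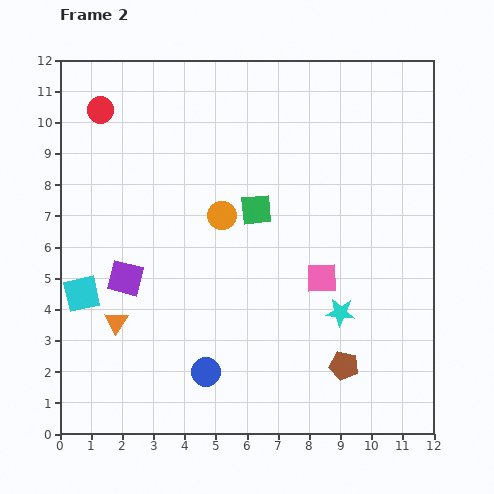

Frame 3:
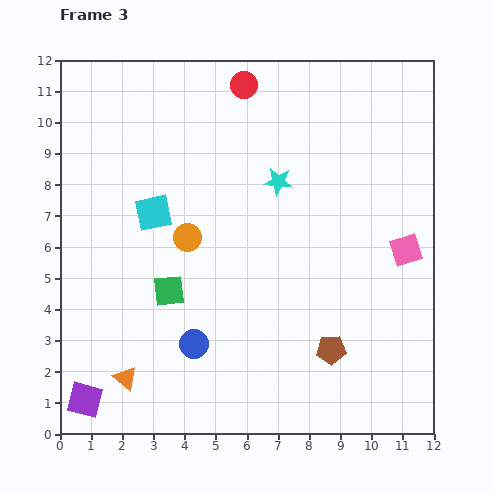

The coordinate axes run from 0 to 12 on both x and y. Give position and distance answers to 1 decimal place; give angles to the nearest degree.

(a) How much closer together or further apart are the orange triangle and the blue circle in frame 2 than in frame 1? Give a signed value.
-2.2

Distance in frame 1: 5.5. Distance in frame 2: 3.3.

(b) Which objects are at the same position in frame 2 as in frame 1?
none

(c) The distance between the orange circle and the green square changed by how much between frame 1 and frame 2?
-2.5

Distance in frame 1: 3.6. Distance in frame 2: 1.1.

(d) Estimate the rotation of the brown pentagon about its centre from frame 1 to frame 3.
30° counter-clockwise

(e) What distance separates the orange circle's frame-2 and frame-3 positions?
1.3

The orange circle moved from (5.2, 7.0) to (4.1, 6.3), a distance of √(1.1² + 0.7²) ≈ 1.3.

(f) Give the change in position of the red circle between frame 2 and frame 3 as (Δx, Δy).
(4.6, 0.8)

The red circle was at (1.3, 10.4) in frame 2 and (5.9, 11.2) in frame 3.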